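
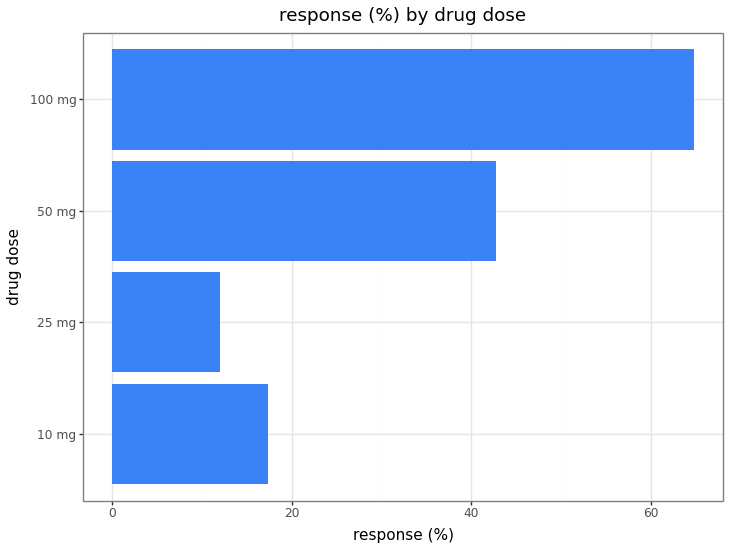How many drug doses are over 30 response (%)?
2

Above 30: 50 mg, 100 mg.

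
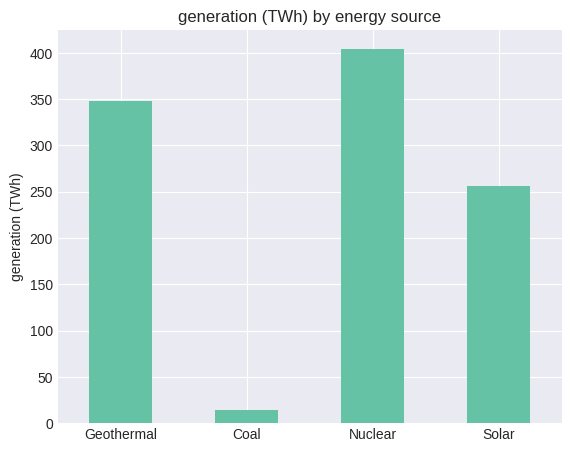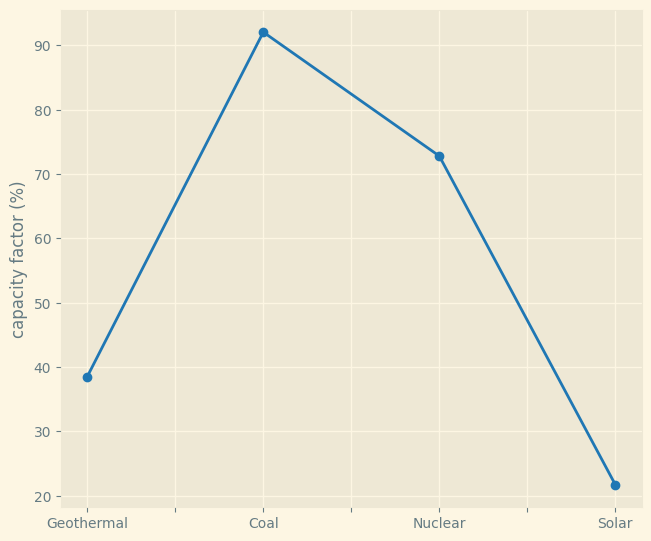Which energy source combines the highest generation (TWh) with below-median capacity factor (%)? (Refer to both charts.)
Chart 2 median capacity factor (%) ≈ 60; below-median energy sources: Geothermal, Solar. Among those, Geothermal has the highest generation (TWh) (≈ 350).

Geothermal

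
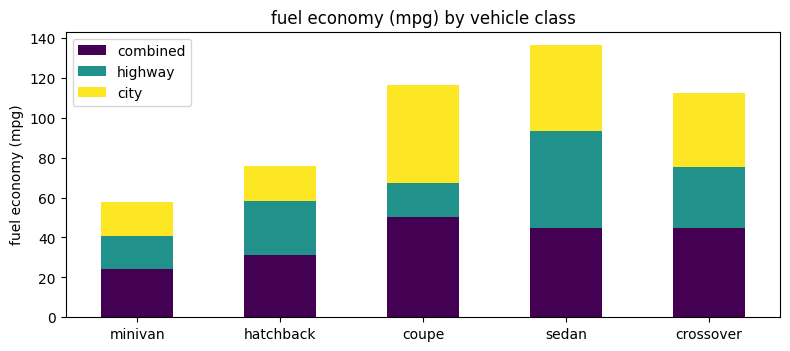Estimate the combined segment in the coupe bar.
combined top ≈ 60, bottom ≈ 0; segment ≈ 60.

≈ 60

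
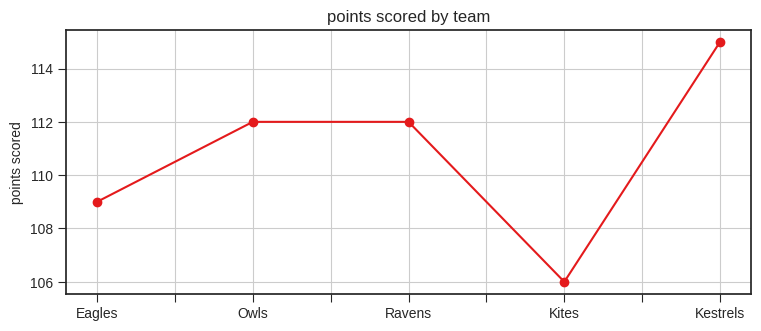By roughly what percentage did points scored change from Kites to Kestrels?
≈ +8.5%

Kites ≈ 106, Kestrels ≈ 115; (115 − 106) / 106 ≈ +8.5%.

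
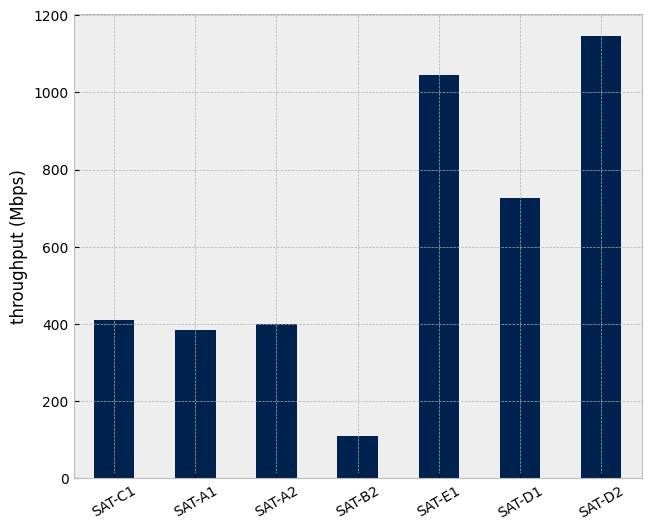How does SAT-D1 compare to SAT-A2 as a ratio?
SAT-D1 ≈ 700, SAT-A2 ≈ 400; 700/400 ≈ 1.75.

≈ 1.75×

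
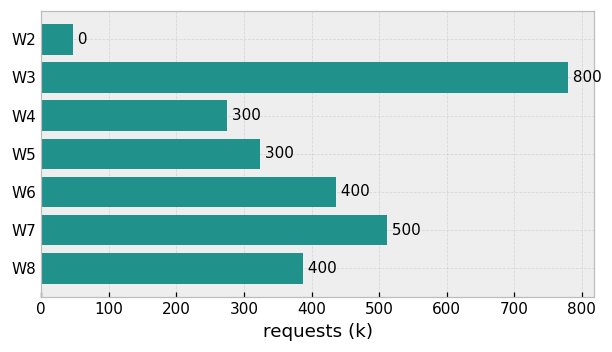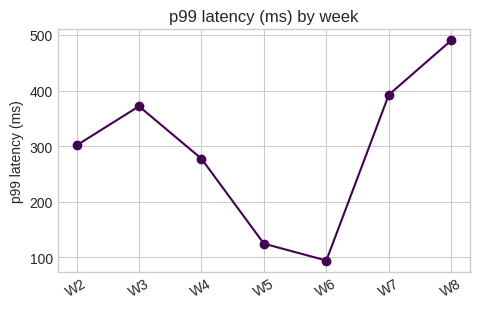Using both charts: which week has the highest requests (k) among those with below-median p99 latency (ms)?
W6

Chart 2 median p99 latency (ms) ≈ 300; below-median weeks: W4, W5, W6. Among those, W6 has the highest requests (k) (≈ 400).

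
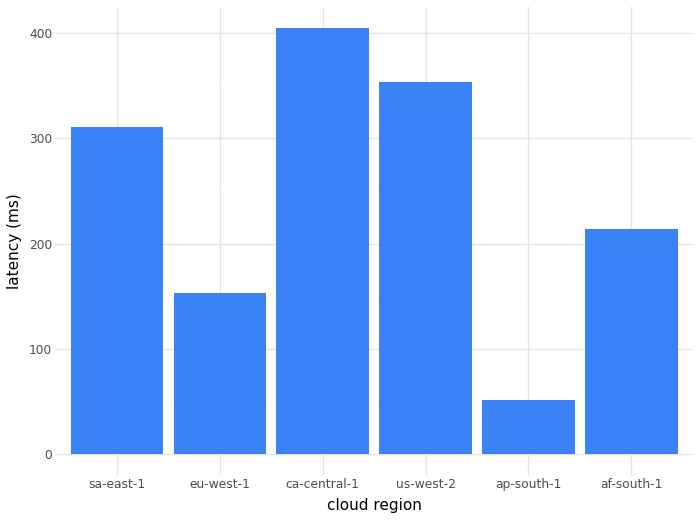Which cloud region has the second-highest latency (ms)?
Top 3: ca-central-1 ≈ 400, us-west-2 ≈ 350, sa-east-1 ≈ 300.

us-west-2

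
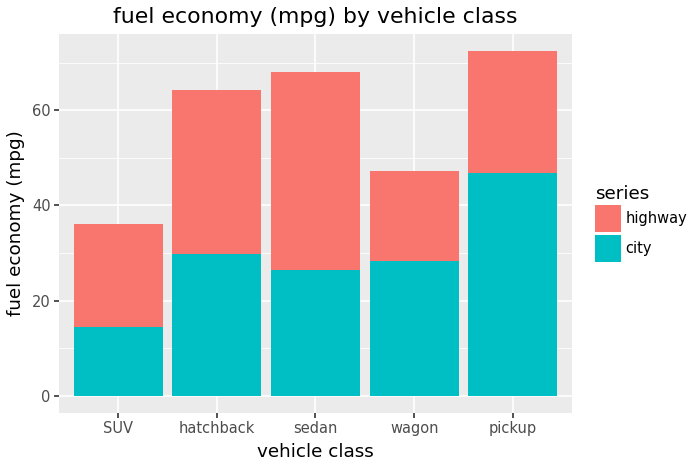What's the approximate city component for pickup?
≈ 50

city top ≈ 50, bottom ≈ 0; segment ≈ 50.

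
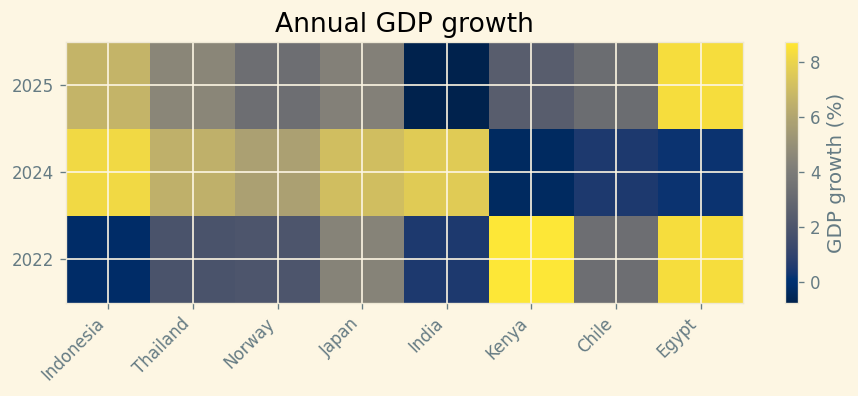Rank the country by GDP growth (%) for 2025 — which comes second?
Top 3 for 2025: Egypt ≈ 8, Indonesia ≈ 7, Thailand ≈ 5.

Indonesia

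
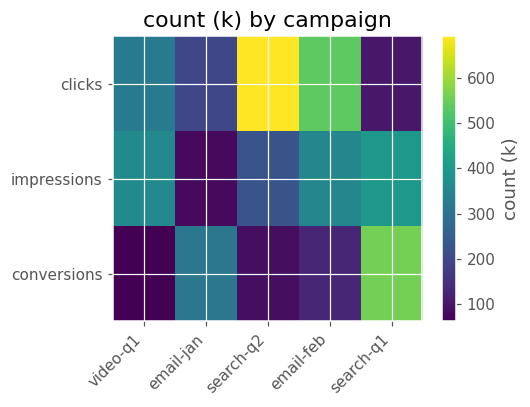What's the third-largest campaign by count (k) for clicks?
video-q1

Top 4 for clicks: search-q2 ≈ 700, email-feb ≈ 500, video-q1 ≈ 300, email-jan ≈ 200.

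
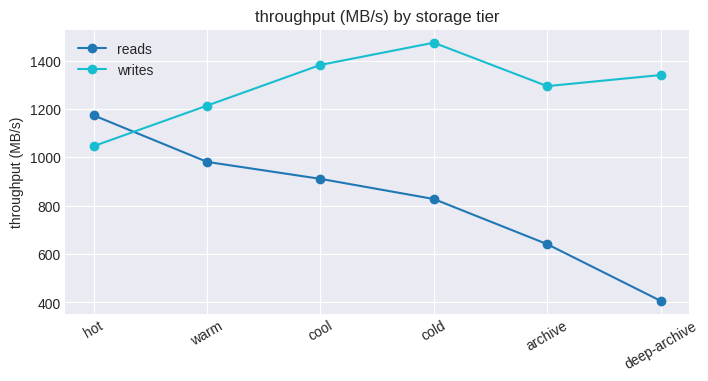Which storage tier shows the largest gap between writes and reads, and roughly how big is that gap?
deep-archive: writes ≈ 1300, reads ≈ 400 → gap ≈ 900. Next-largest (archive) is only ≈ 700.

deep-archive, ≈ 900 MB/s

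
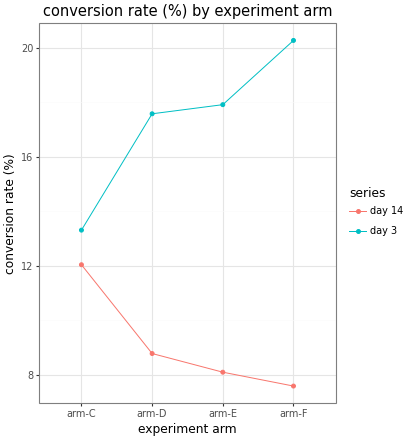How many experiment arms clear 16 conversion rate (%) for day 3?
3

Above 16: arm-D, arm-E, arm-F.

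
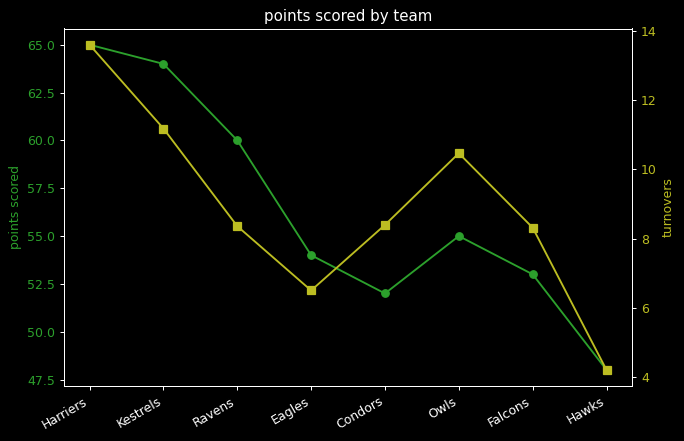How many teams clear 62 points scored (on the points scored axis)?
Above 62: Harriers, Kestrels.

2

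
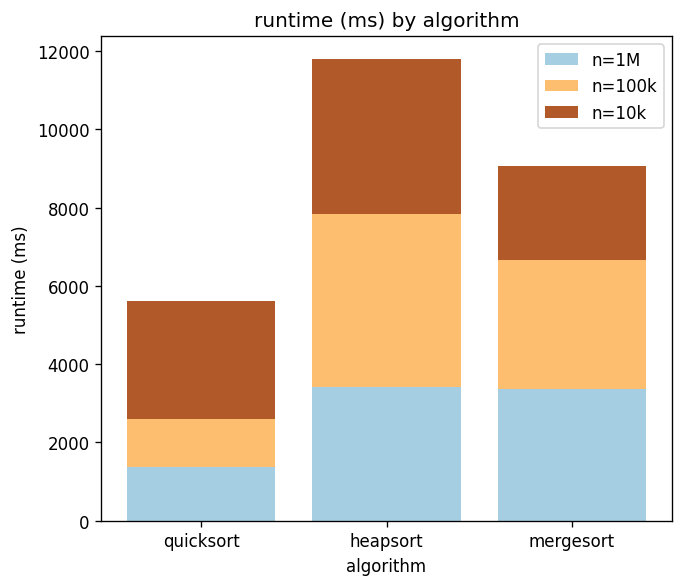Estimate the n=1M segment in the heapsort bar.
≈ 3000

n=1M top ≈ 3000, bottom ≈ 0; segment ≈ 3000.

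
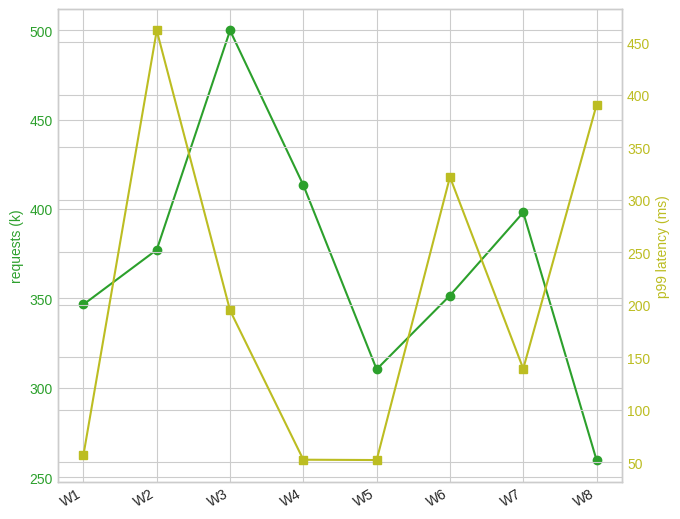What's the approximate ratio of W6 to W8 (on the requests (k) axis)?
≈ 1.4×

W6 ≈ 350, W8 ≈ 250; 350/250 ≈ 1.4.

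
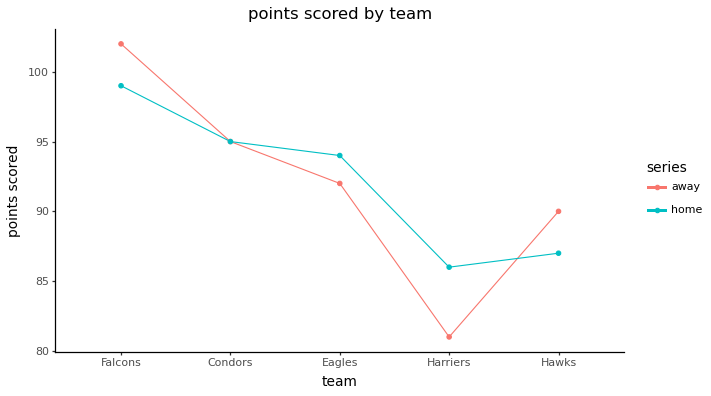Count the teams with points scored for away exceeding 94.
2

Above 94: Falcons, Condors.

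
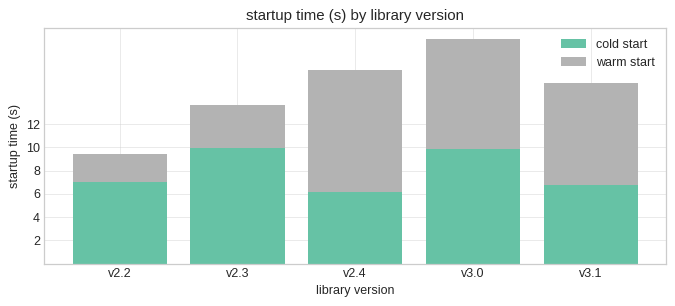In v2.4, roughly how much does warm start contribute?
warm start top ≈ 16, bottom ≈ 6; segment ≈ 10.

≈ 10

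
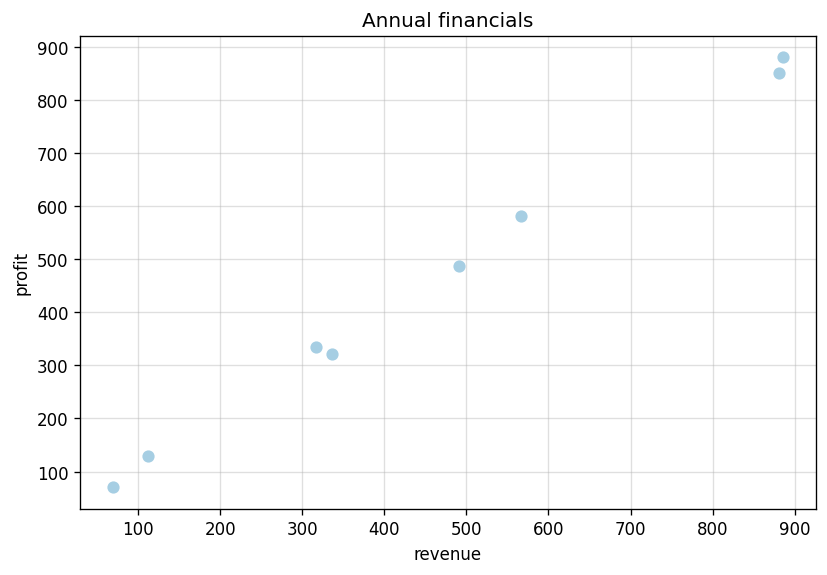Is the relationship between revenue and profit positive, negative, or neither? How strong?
Points are positively correlated; strong (|r| ≈ 1.0).

positive, strong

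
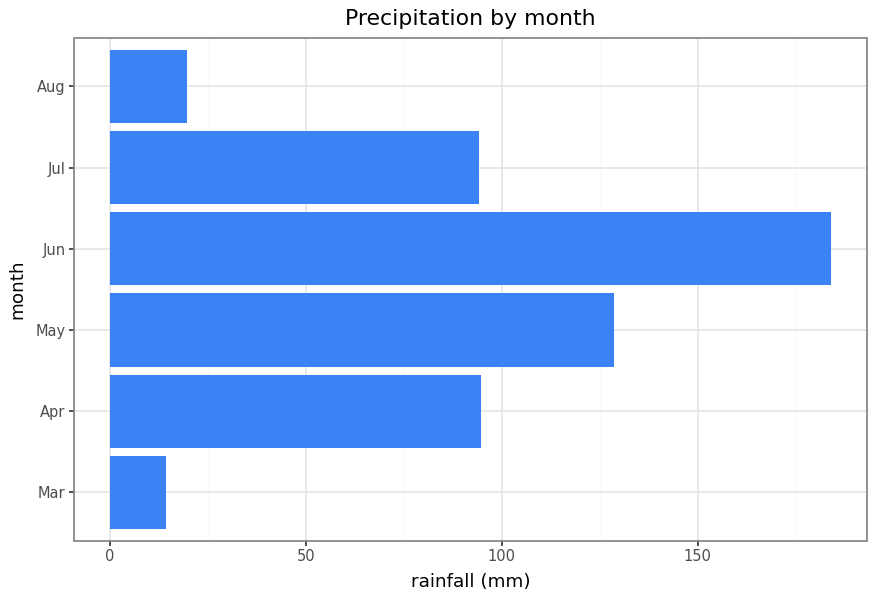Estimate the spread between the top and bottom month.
≈ 160

Max Jun ≈ 180, min Mar ≈ 20; range ≈ 160.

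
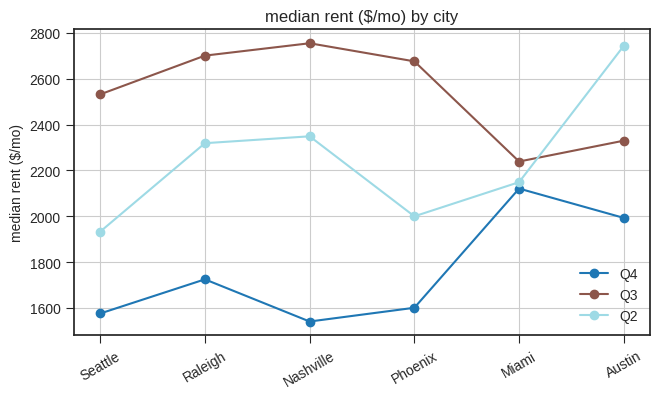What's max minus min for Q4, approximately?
≈ 600

Max Miami ≈ 2200, min Nashville ≈ 1600; range ≈ 600.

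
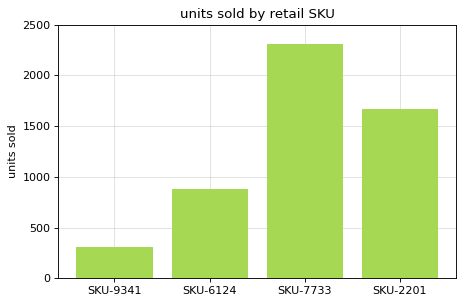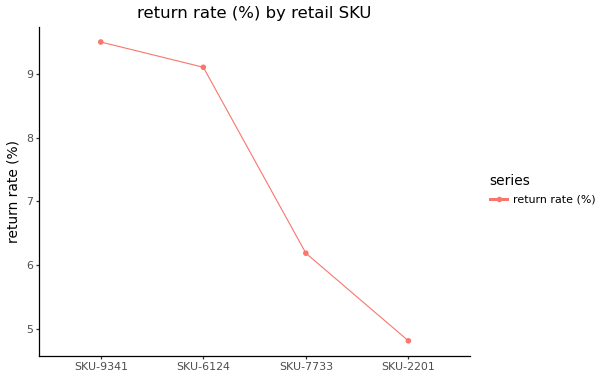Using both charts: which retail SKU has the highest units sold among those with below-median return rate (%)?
Chart 2 median return rate (%) ≈ 8; below-median retail SKUs: SKU-7733, SKU-2201. Among those, SKU-7733 has the highest units sold (≈ 2500).

SKU-7733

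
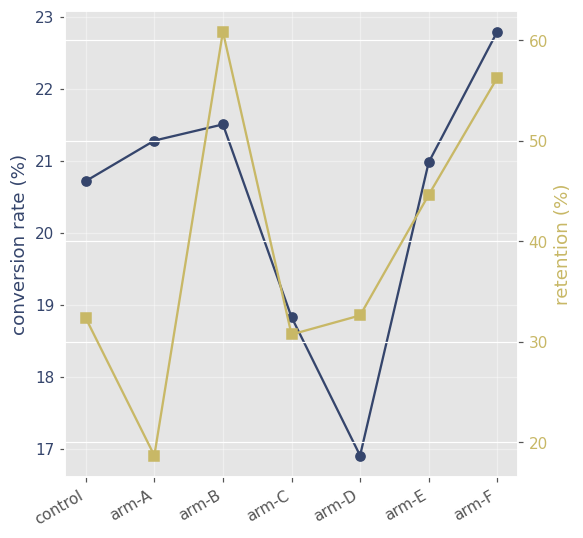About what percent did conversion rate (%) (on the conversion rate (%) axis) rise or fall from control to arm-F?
≈ +12.2%

control ≈ 20.5, arm-F ≈ 23.0; (23.0 − 20.5) / 20.5 ≈ +12.2%.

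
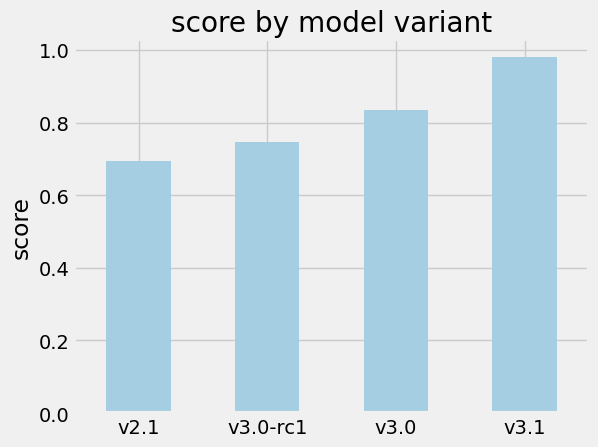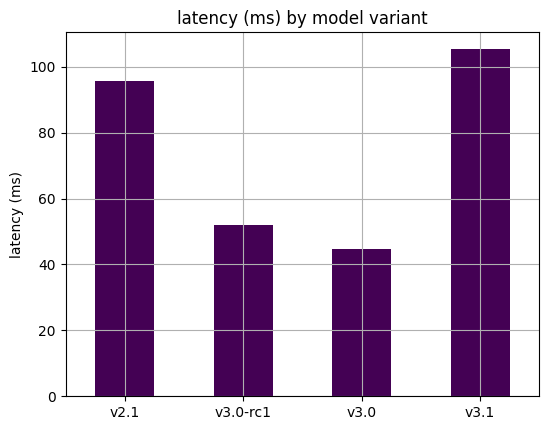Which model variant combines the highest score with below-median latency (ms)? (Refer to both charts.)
Chart 2 median latency (ms) ≈ 70; below-median model variants: v3.0-rc1, v3.0. Among those, v3.0 has the highest score (≈ 0.8).

v3.0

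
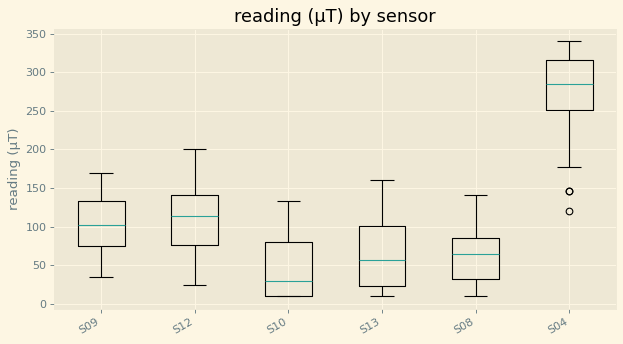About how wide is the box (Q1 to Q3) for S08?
Q3 ≈ 75, Q1 ≈ 25; IQR ≈ 50.

≈ 50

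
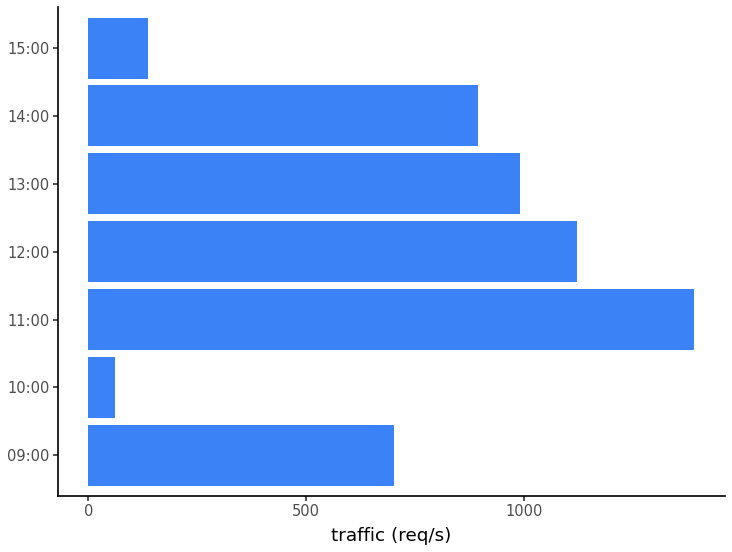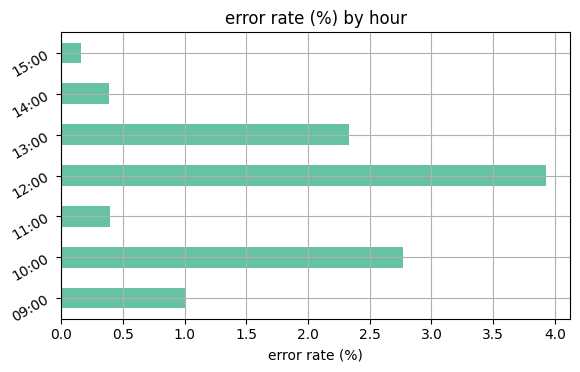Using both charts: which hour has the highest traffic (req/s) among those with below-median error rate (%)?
11:00

Chart 2 median error rate (%) ≈ 1; below-median hours: 11:00, 14:00, 15:00. Among those, 11:00 has the highest traffic (req/s) (≈ 1400).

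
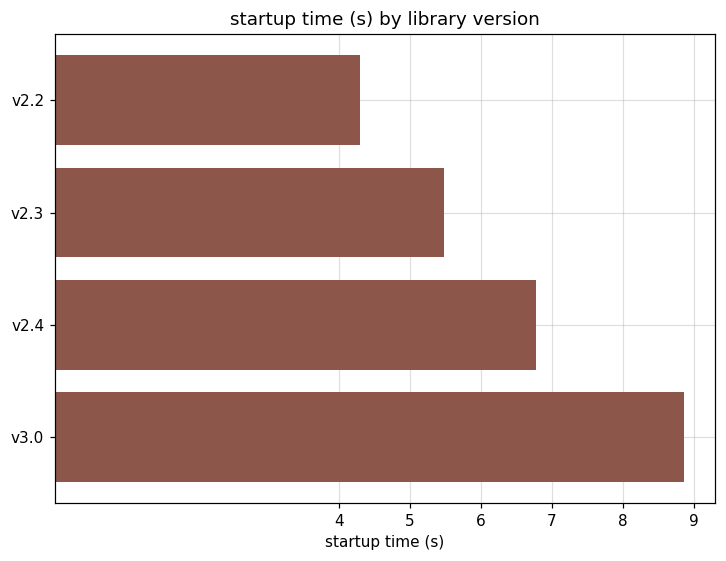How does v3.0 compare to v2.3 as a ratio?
≈ 1.8×

v3.0 ≈ 9, v2.3 ≈ 5; 9/5 ≈ 1.8.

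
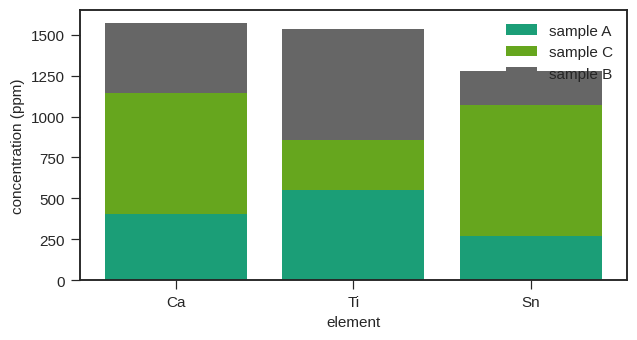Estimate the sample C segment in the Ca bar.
sample C top ≈ 1200, bottom ≈ 400; segment ≈ 800.

≈ 800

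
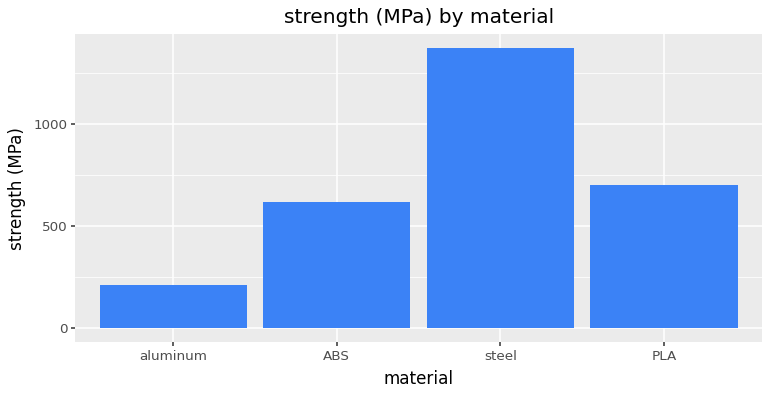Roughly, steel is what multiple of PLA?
steel ≈ 1400, PLA ≈ 800; 1400/800 ≈ 1.75.

≈ 1.75×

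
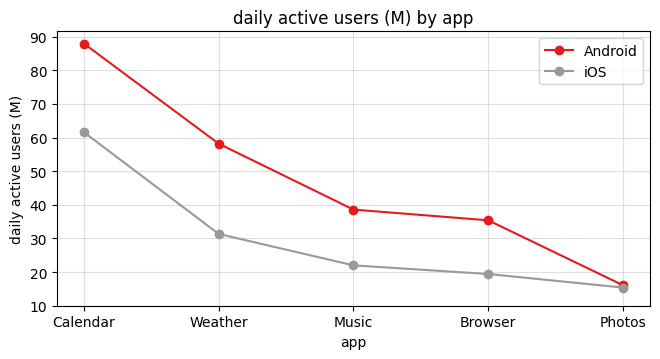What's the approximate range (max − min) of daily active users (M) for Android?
Max Calendar ≈ 90, min Photos ≈ 20; range ≈ 70.

≈ 70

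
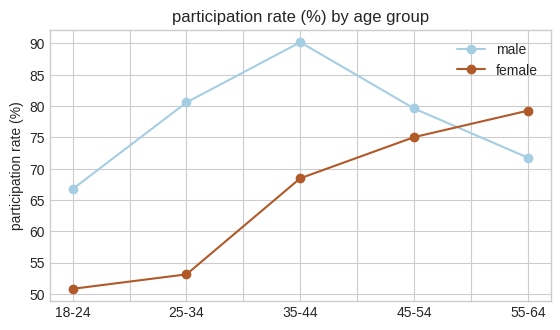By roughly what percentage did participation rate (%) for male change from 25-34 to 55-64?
≈ -12.5%

25-34 ≈ 80, 55-64 ≈ 70; (70 − 80) / 80 ≈ -12.5%.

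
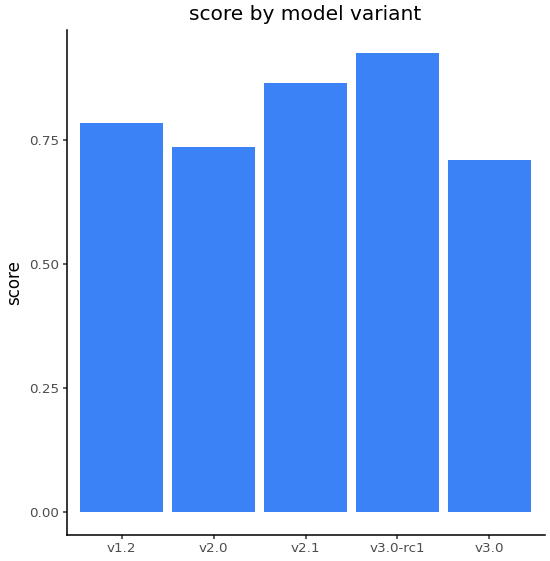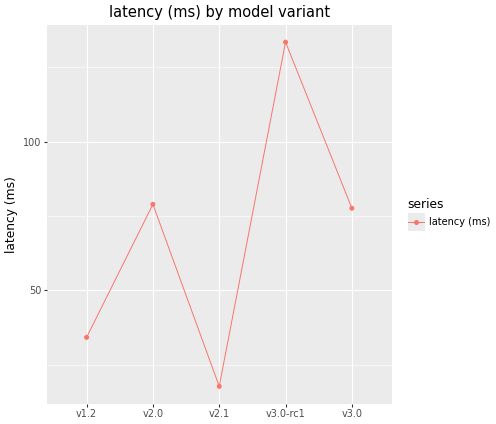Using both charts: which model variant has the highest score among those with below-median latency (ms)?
Chart 2 median latency (ms) ≈ 80; below-median model variants: v1.2, v2.1. Among those, v2.1 has the highest score (≈ 0.9).

v2.1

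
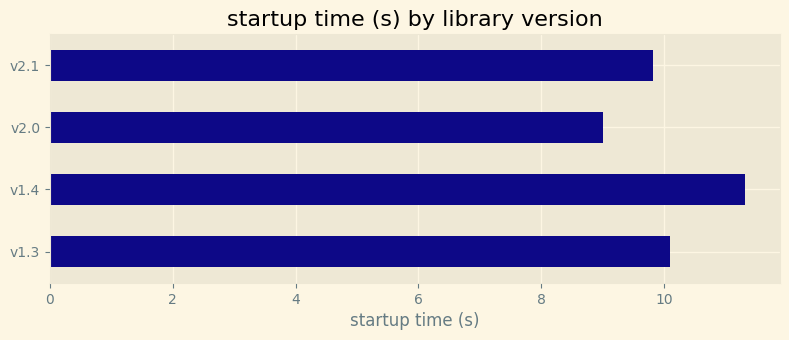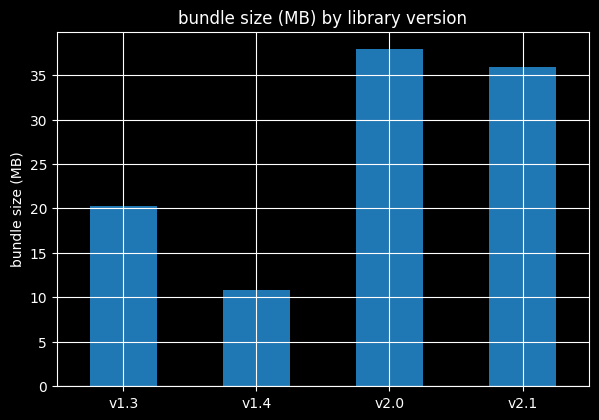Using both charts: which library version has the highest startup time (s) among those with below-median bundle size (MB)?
v1.4

Chart 2 median bundle size (MB) ≈ 30; below-median library versions: v1.3, v1.4. Among those, v1.4 has the highest startup time (s) (≈ 12).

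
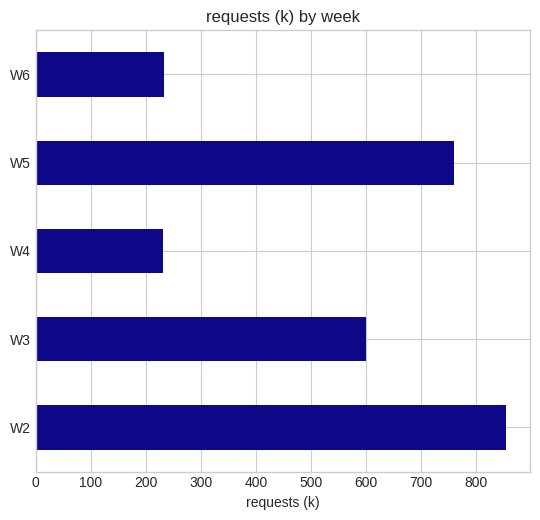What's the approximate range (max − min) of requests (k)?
Max W2 ≈ 900, min W4 ≈ 200; range ≈ 700.

≈ 700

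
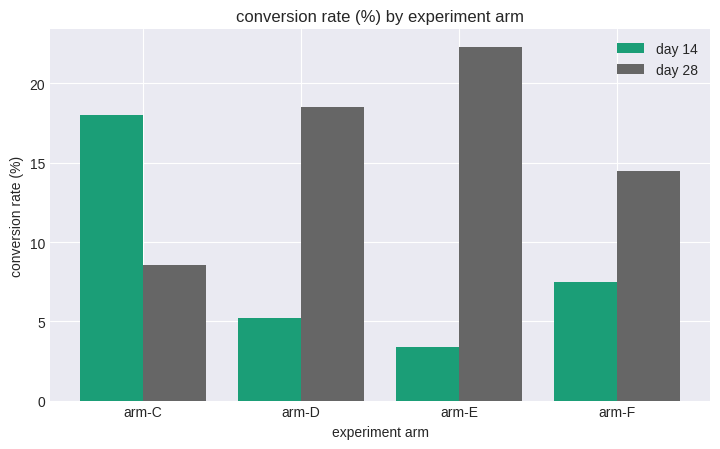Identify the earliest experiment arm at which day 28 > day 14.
arm-D

arm-C: day 28 ≈ 8 vs day 14 ≈ 18 (not yet); arm-D: day 28 ≈ 18 vs day 14 ≈ 6 (first crossover).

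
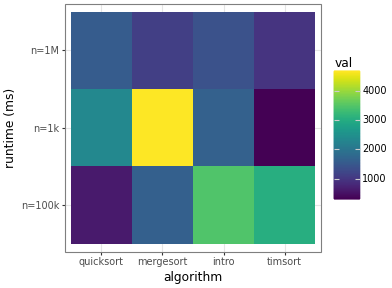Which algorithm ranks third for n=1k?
Top 4 for n=1k: mergesort ≈ 4500, quicksort ≈ 2500, intro ≈ 1500, timsort ≈ 500.

intro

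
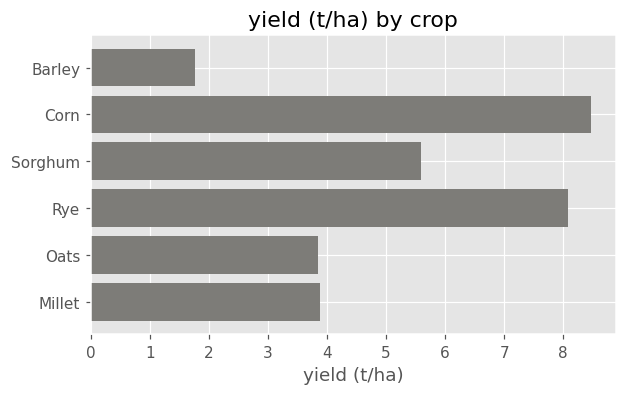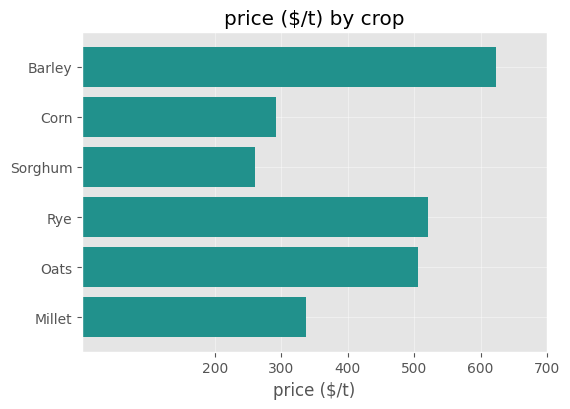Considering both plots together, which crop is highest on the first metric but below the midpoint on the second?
Corn

Chart 2 median price ($/t) ≈ 400; below-median crops: Corn, Sorghum, Millet. Among those, Corn has the highest yield (t/ha) (≈ 8).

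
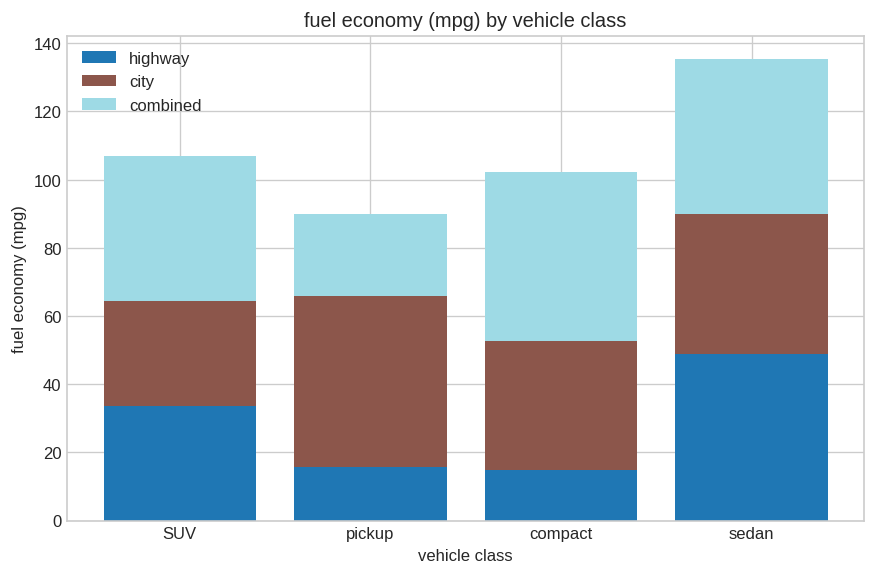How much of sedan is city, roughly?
city top ≈ 80, bottom ≈ 40; segment ≈ 40.

≈ 40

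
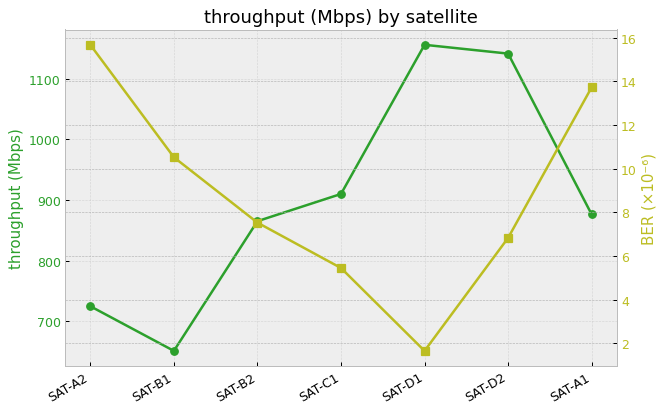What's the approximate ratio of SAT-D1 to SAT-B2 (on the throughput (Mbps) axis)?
≈ 1.35×

SAT-D1 ≈ 1150, SAT-B2 ≈ 850; 1150/850 ≈ 1.35.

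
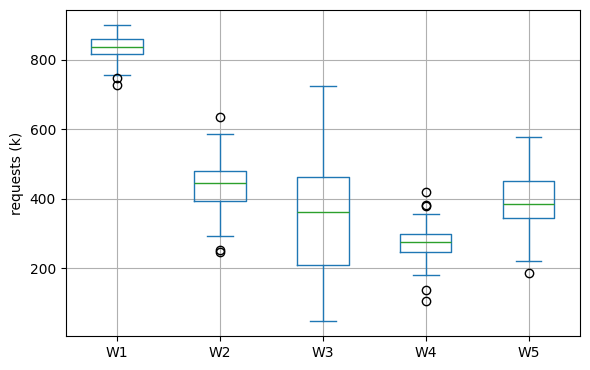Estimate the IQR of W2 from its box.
Q3 ≈ 500, Q1 ≈ 400; IQR ≈ 100.

≈ 100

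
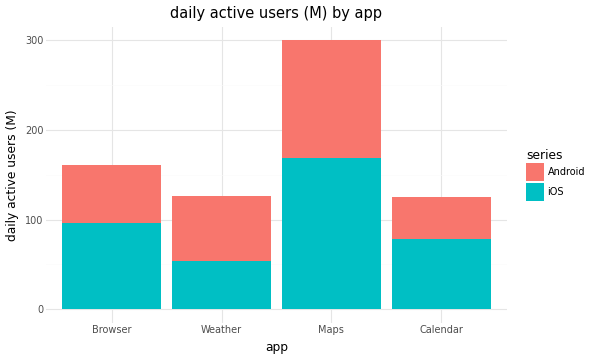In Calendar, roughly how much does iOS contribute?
≈ 75

iOS top ≈ 75, bottom ≈ 0; segment ≈ 75.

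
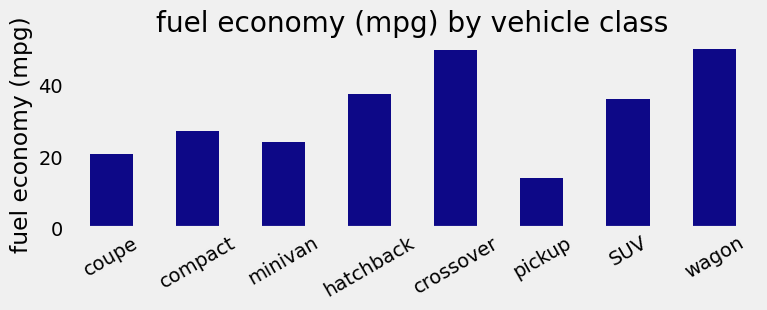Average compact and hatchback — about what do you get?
≈ 32

(25 + 40) / 2 ≈ 32.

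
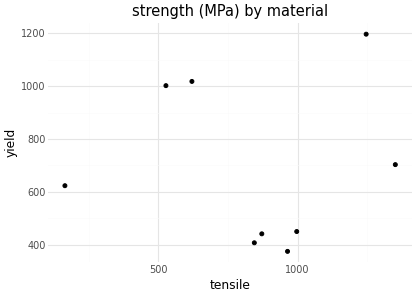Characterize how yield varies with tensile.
Points are roughly uncorrelated; weak (|r| ≈ 0.0).

no clear correlation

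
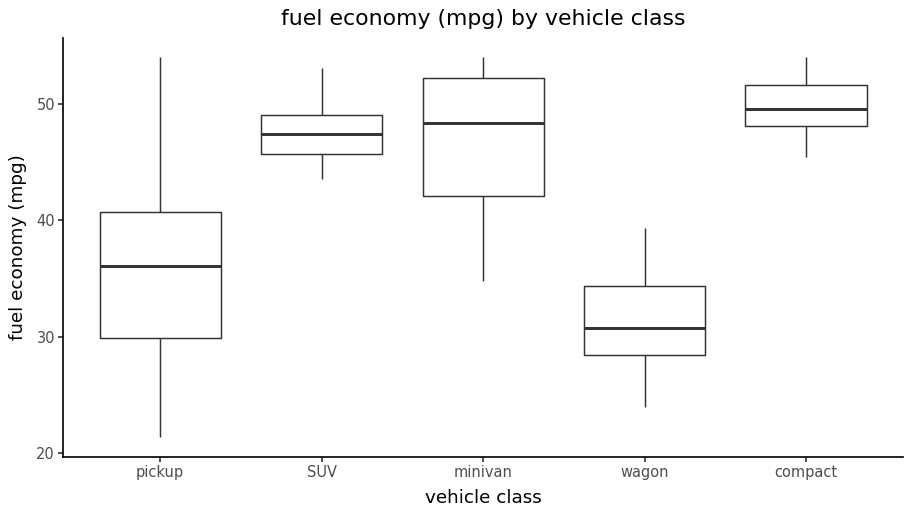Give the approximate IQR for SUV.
Q3 ≈ 50, Q1 ≈ 46; IQR ≈ 4.

≈ 4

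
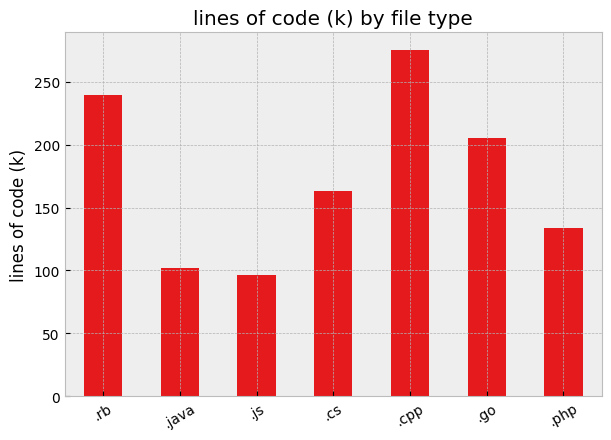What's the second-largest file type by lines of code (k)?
.rb

Top 3: .cpp ≈ 275, .rb ≈ 250, .go ≈ 200.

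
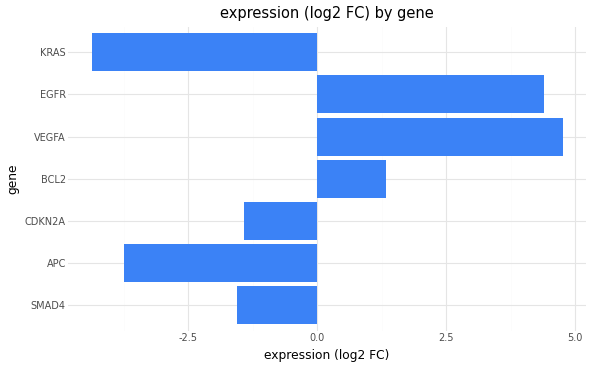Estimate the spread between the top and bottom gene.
Max VEGFA ≈ 5, min KRAS ≈ -4; range ≈ 9.

≈ 9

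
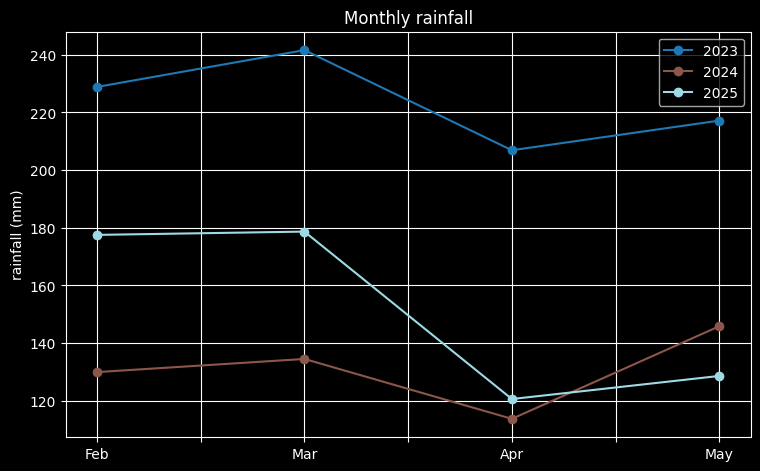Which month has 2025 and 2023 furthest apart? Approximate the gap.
May: 2025 ≈ 120, 2023 ≈ 220 → gap ≈ 100. Next-largest (Apr) is only ≈ 80.

May, ≈ 100 mm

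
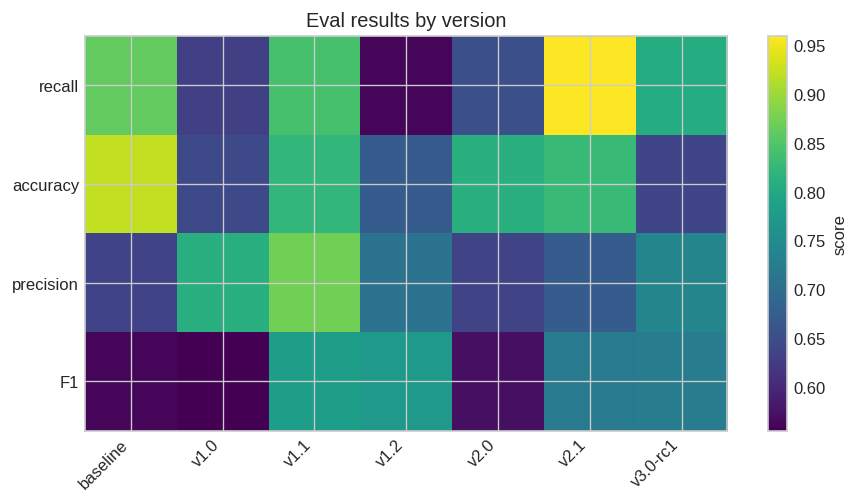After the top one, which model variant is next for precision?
v1.0

Top 3 for precision: v1.1 ≈ 0.85, v1.0 ≈ 0.80, v3.0-rc1 ≈ 0.75.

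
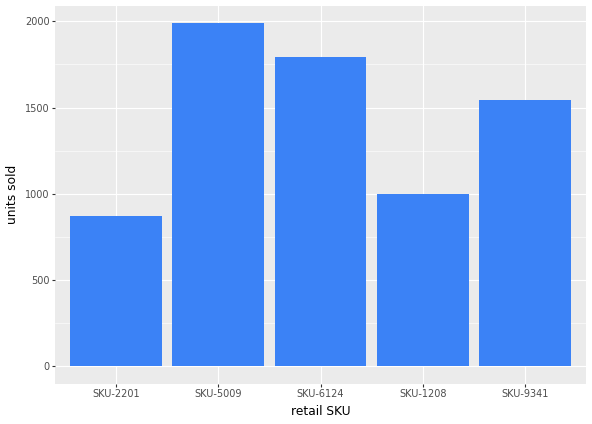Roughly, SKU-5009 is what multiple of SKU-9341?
≈ 1.25×

SKU-5009 ≈ 2000, SKU-9341 ≈ 1600; 2000/1600 ≈ 1.25.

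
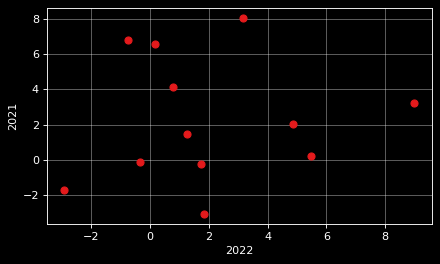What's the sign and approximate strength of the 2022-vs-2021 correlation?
no clear correlation

Points are roughly uncorrelated; weak (|r| ≈ 0.1).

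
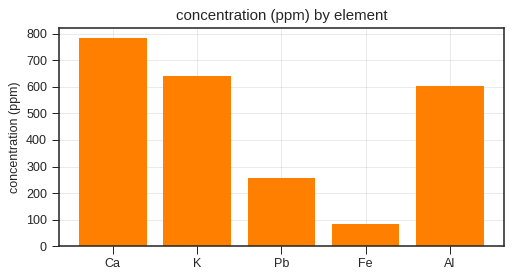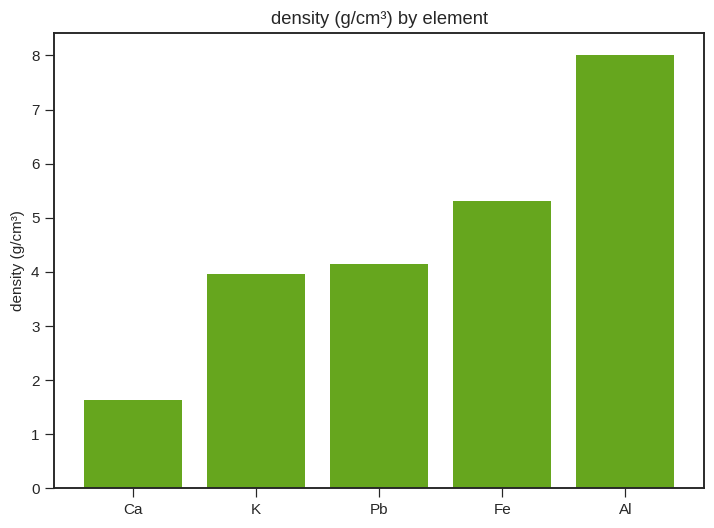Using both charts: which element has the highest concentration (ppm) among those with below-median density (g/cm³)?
Chart 2 median density (g/cm³) ≈ 4; below-median elements: Ca, K. Among those, Ca has the highest concentration (ppm) (≈ 800).

Ca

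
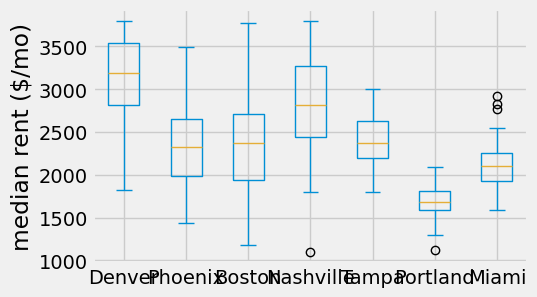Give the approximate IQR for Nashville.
Q3 ≈ 3200, Q1 ≈ 2400; IQR ≈ 800.

≈ 800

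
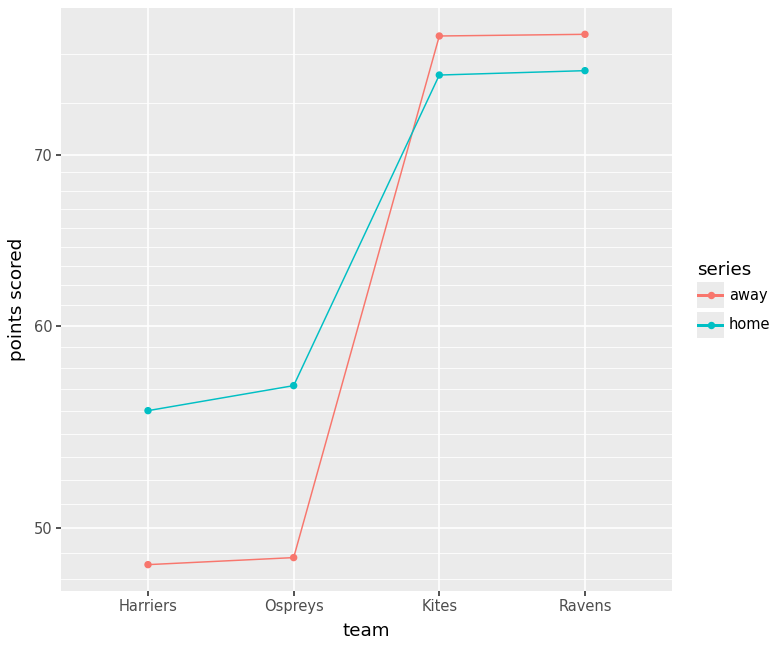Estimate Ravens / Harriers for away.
Ravens ≈ 80, Harriers ≈ 50; 80/50 ≈ 1.6.

≈ 1.6×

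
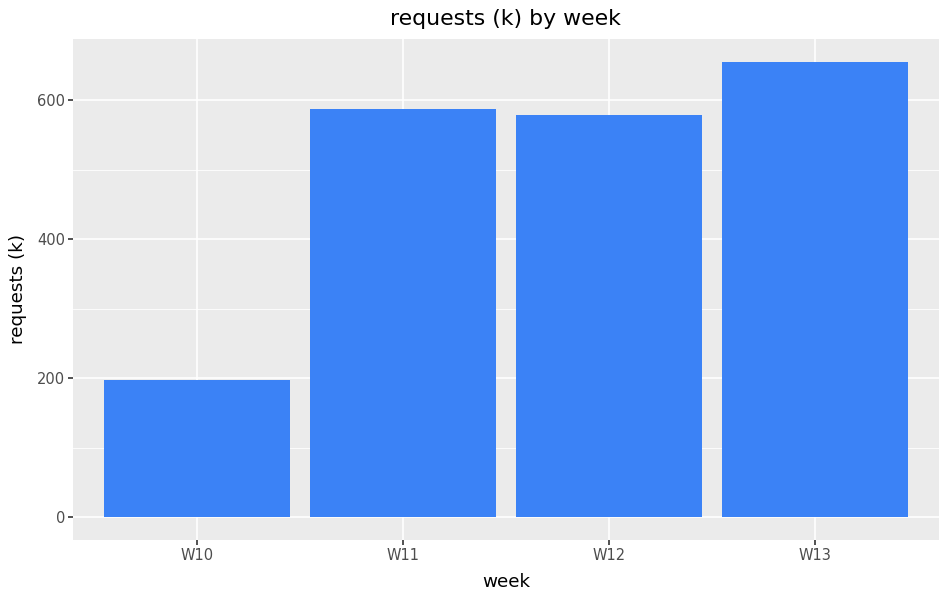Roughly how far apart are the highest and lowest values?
≈ 500

Max W13 ≈ 700, min W10 ≈ 200; range ≈ 500.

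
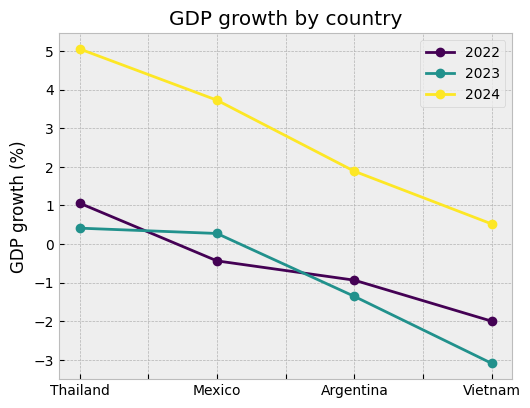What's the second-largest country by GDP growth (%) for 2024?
Top 3 for 2024: Thailand ≈ 5, Mexico ≈ 4, Argentina ≈ 2.

Mexico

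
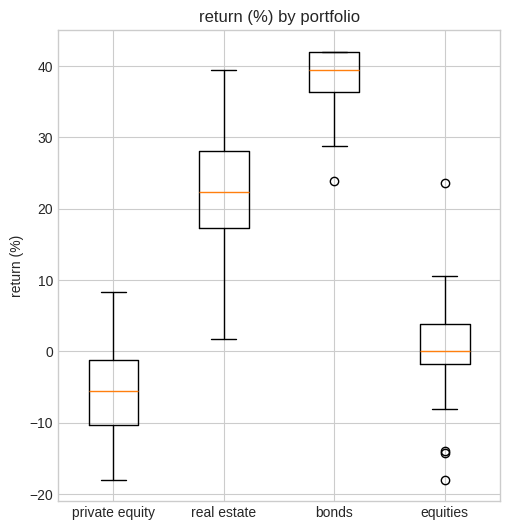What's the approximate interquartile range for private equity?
≈ 10

Q3 ≈ 0, Q1 ≈ -10; IQR ≈ 10.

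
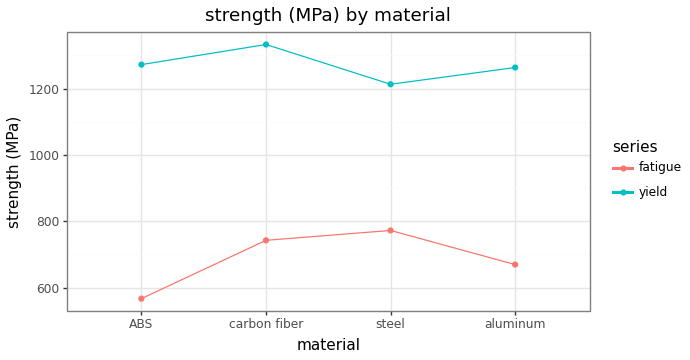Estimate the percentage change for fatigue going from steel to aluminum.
≈ -12.5%

steel ≈ 800, aluminum ≈ 700; (700 − 800) / 800 ≈ -12.5%.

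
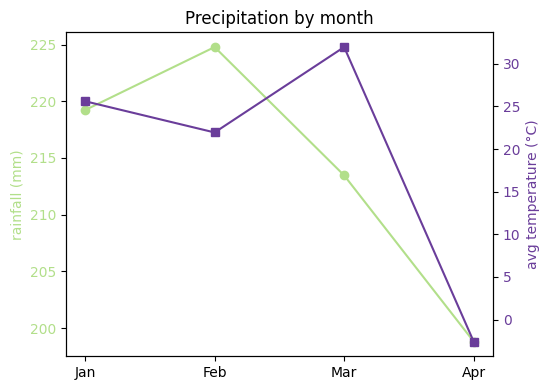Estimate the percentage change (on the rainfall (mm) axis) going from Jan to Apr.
Jan ≈ 220, Apr ≈ 200; (200 − 220) / 220 ≈ -9.1%.

≈ -9.1%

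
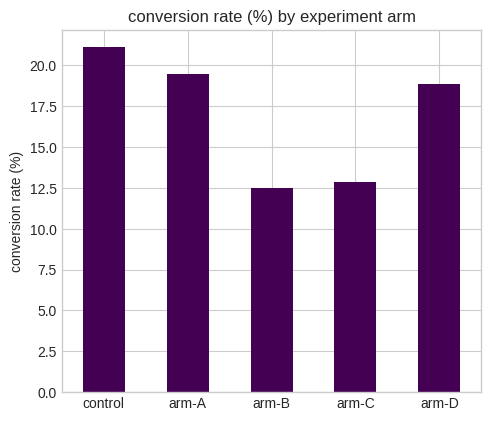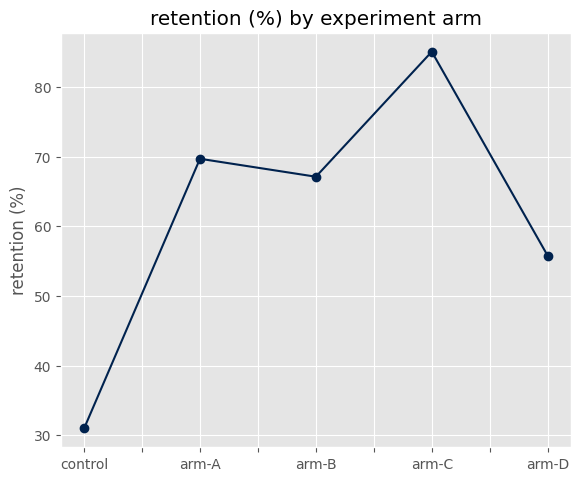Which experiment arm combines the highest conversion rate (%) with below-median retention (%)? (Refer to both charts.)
control

Chart 2 median retention (%) ≈ 70; below-median experiment arms: control, arm-D. Among those, control has the highest conversion rate (%) (≈ 22).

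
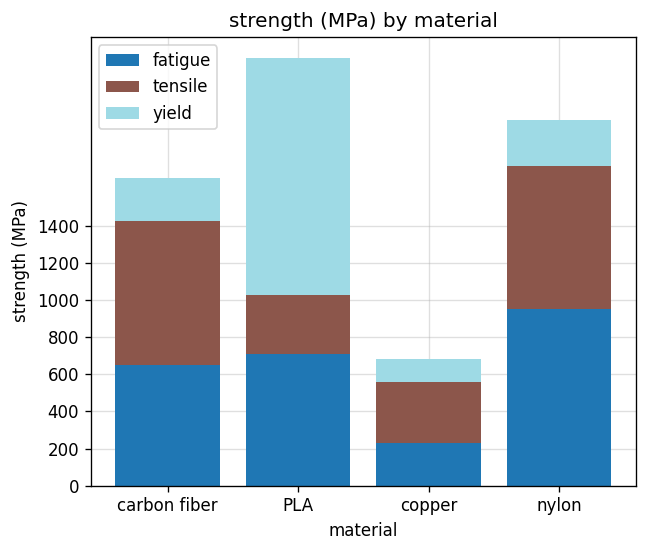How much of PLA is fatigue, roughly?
≈ 800

fatigue top ≈ 800, bottom ≈ 0; segment ≈ 800.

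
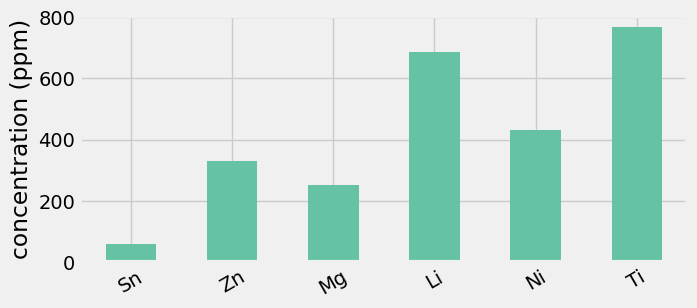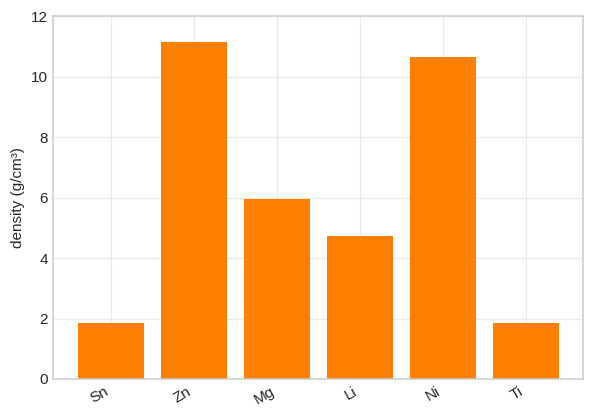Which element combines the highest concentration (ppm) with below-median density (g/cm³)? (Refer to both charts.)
Ti

Chart 2 median density (g/cm³) ≈ 6; below-median elements: Sn, Li, Ti. Among those, Ti has the highest concentration (ppm) (≈ 800).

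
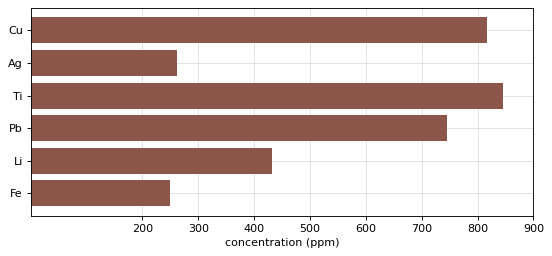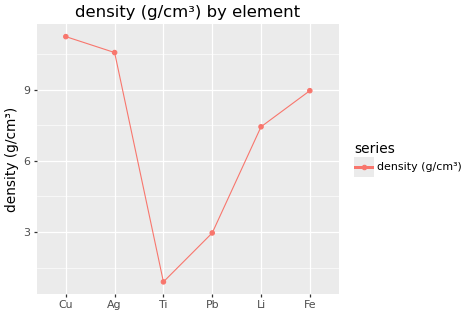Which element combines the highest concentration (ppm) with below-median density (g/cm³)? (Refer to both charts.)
Ti

Chart 2 median density (g/cm³) ≈ 8; below-median elements: Ti, Pb, Li. Among those, Ti has the highest concentration (ppm) (≈ 800).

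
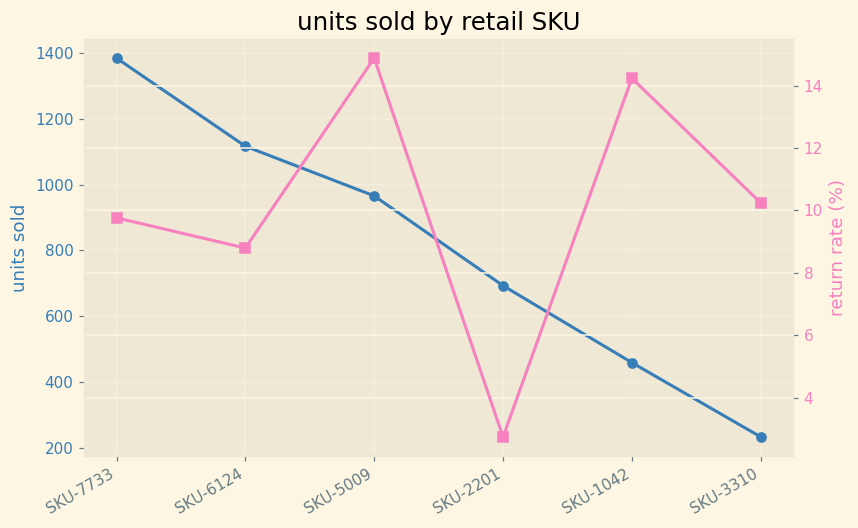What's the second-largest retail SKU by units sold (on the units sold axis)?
SKU-6124

Top 3 (on the units sold axis): SKU-7733 ≈ 1400, SKU-6124 ≈ 1100, SKU-5009 ≈ 1000.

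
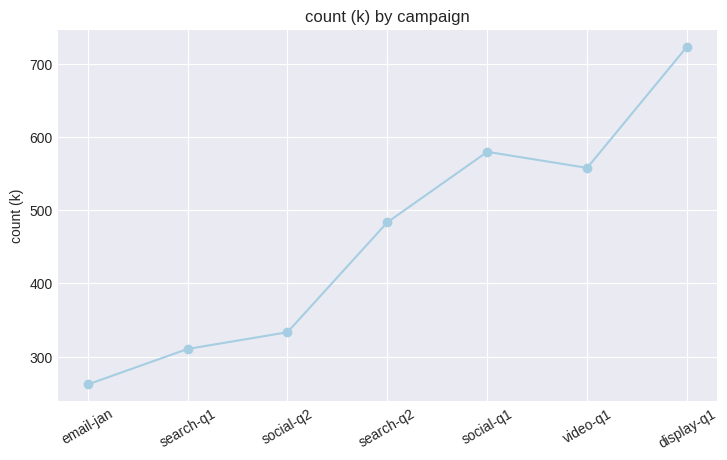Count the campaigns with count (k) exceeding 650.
Above 650: display-q1.

1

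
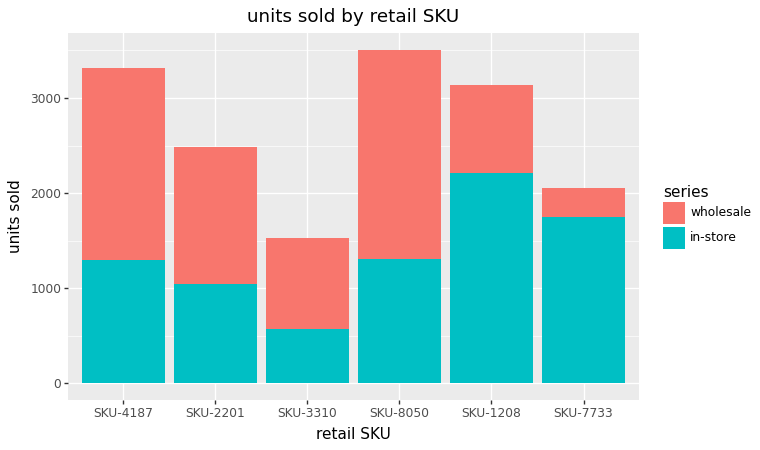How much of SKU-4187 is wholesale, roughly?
wholesale top ≈ 3500, bottom ≈ 1500; segment ≈ 2000.

≈ 2000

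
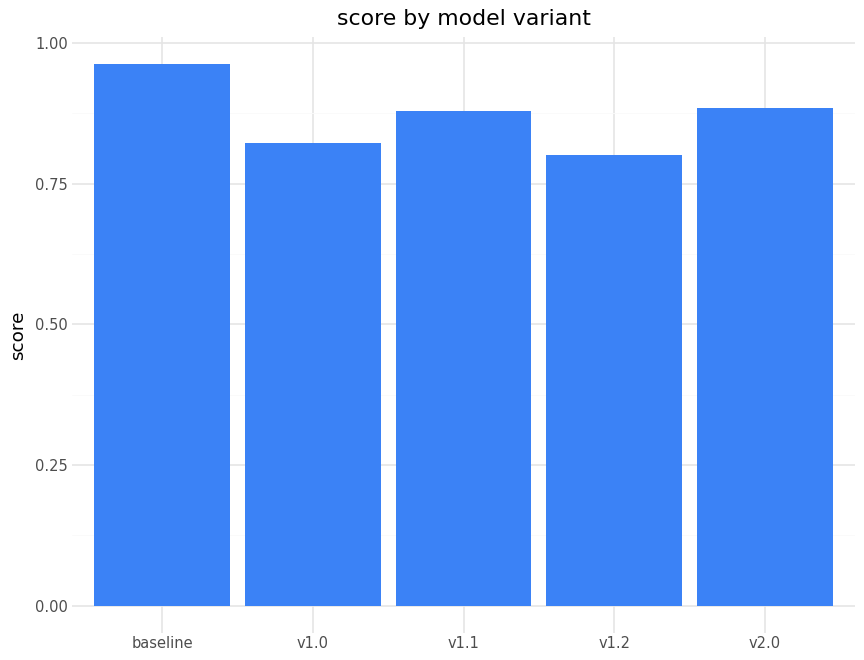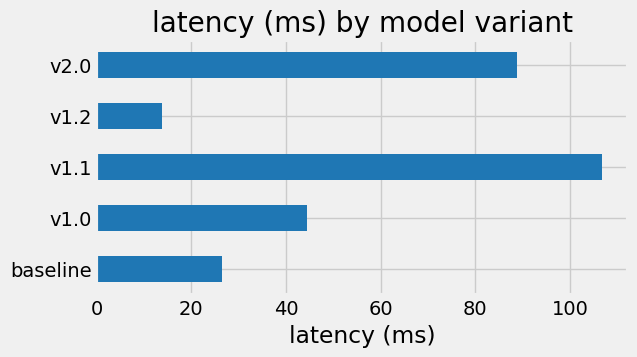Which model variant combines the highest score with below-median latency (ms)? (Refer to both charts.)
Chart 2 median latency (ms) ≈ 40; below-median model variants: baseline, v1.2. Among those, baseline has the highest score (≈ 1).

baseline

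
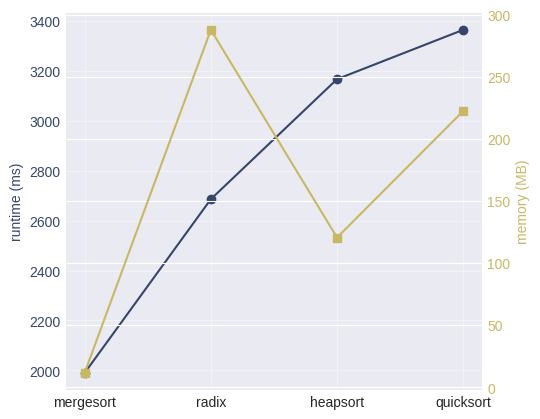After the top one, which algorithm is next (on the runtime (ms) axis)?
Top 3 (on the runtime (ms) axis): quicksort ≈ 3400, heapsort ≈ 3200, radix ≈ 2600.

heapsort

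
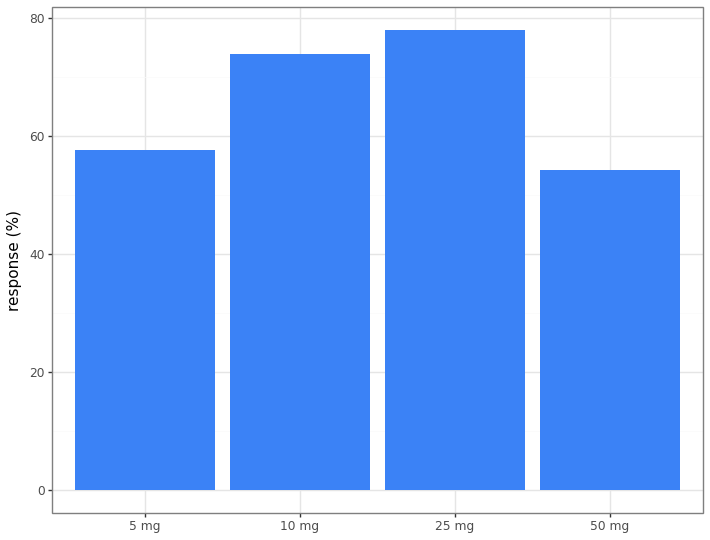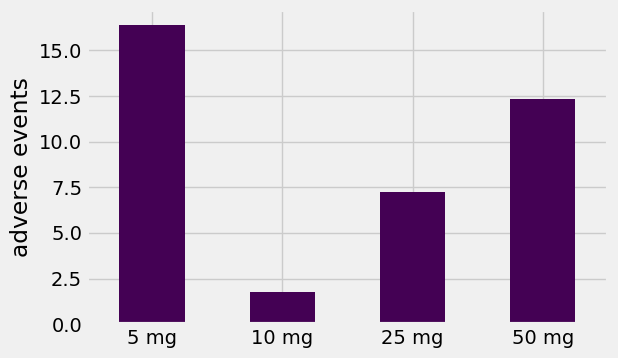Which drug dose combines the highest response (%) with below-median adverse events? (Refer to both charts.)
25 mg

Chart 2 median adverse events ≈ 10; below-median drug doses: 10 mg, 25 mg. Among those, 25 mg has the highest response (%) (≈ 80).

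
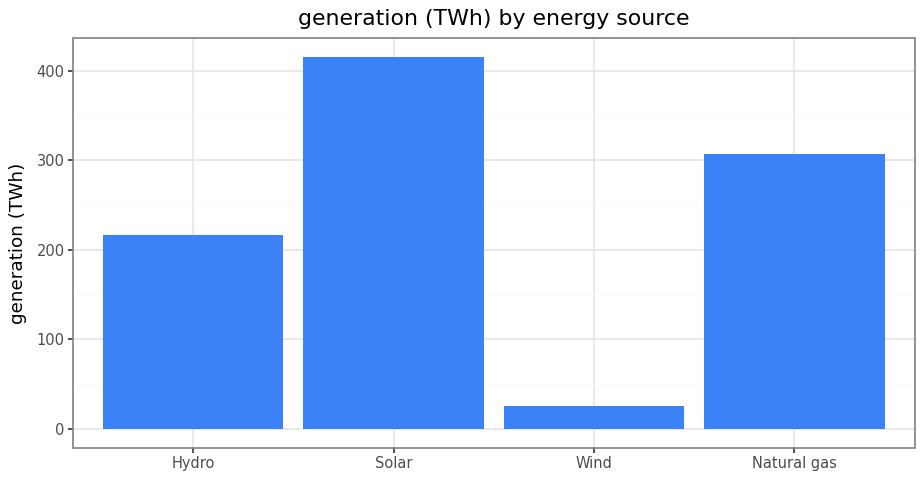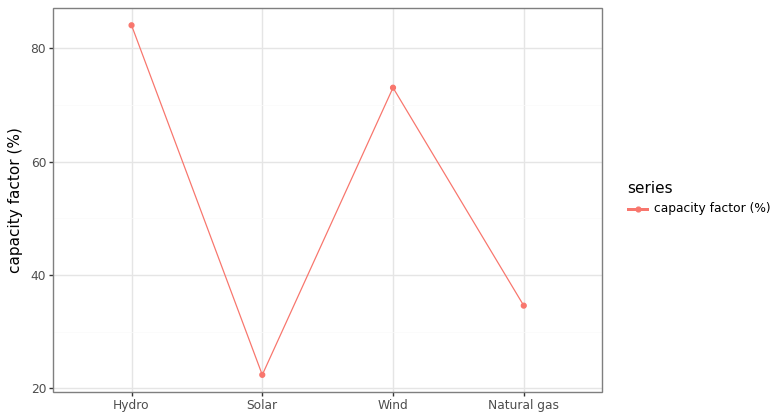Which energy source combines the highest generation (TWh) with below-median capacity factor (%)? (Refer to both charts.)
Chart 2 median capacity factor (%) ≈ 50; below-median energy sources: Solar, Natural gas. Among those, Solar has the highest generation (TWh) (≈ 400).

Solar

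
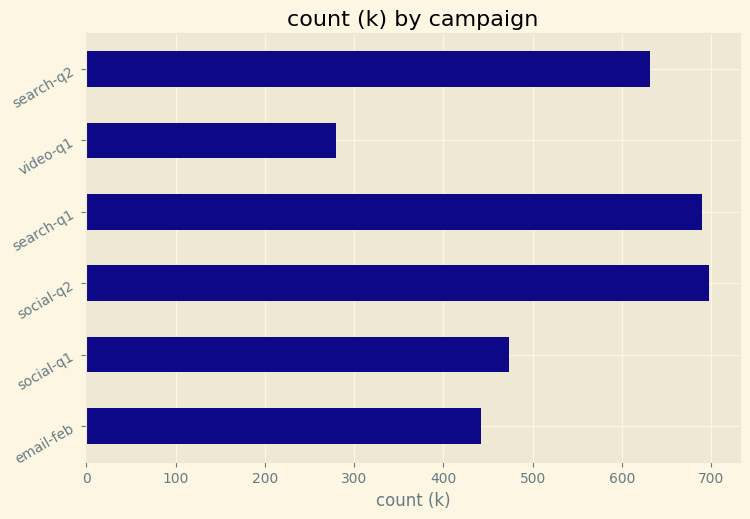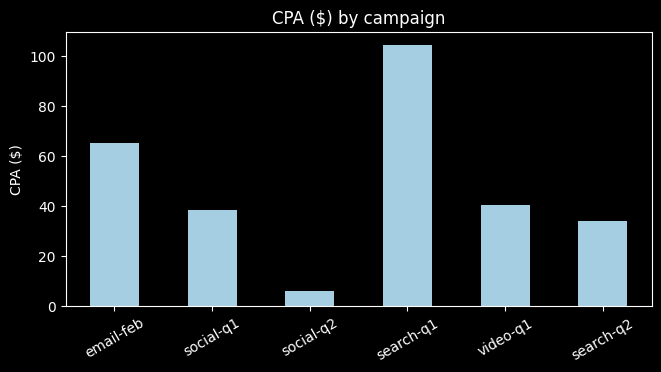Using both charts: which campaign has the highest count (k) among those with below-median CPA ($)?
Chart 2 median CPA ($) ≈ 40; below-median campaigns: social-q1, social-q2, search-q2. Among those, social-q2 has the highest count (k) (≈ 700).

social-q2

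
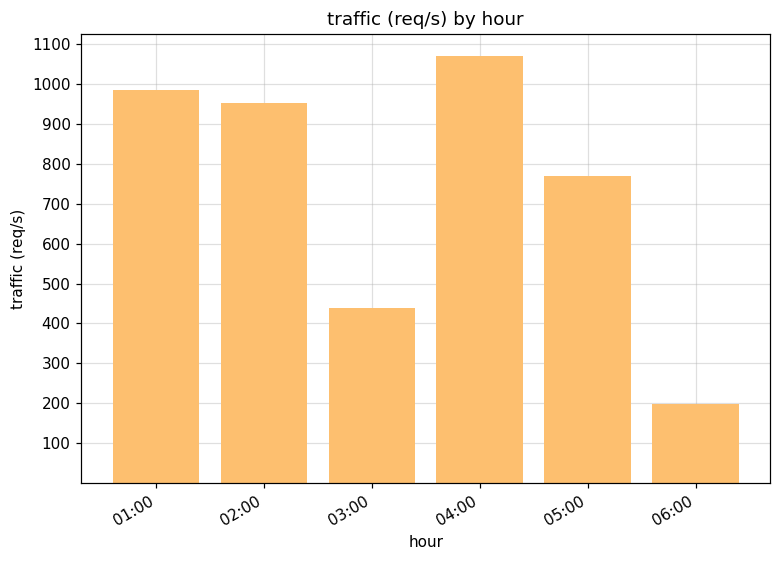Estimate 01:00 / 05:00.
≈ 1.25×

01:00 ≈ 1000, 05:00 ≈ 800; 1000/800 ≈ 1.25.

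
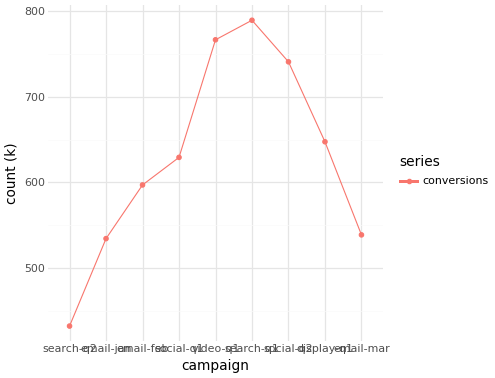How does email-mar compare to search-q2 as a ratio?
≈ 1.22×

email-mar ≈ 550, search-q2 ≈ 450; 550/450 ≈ 1.22.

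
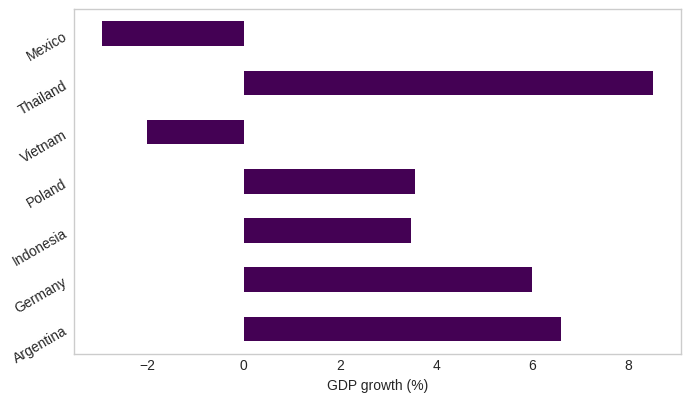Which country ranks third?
Germany

Top 4: Thailand ≈ 9, Argentina ≈ 7, Germany ≈ 6, Poland ≈ 4.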